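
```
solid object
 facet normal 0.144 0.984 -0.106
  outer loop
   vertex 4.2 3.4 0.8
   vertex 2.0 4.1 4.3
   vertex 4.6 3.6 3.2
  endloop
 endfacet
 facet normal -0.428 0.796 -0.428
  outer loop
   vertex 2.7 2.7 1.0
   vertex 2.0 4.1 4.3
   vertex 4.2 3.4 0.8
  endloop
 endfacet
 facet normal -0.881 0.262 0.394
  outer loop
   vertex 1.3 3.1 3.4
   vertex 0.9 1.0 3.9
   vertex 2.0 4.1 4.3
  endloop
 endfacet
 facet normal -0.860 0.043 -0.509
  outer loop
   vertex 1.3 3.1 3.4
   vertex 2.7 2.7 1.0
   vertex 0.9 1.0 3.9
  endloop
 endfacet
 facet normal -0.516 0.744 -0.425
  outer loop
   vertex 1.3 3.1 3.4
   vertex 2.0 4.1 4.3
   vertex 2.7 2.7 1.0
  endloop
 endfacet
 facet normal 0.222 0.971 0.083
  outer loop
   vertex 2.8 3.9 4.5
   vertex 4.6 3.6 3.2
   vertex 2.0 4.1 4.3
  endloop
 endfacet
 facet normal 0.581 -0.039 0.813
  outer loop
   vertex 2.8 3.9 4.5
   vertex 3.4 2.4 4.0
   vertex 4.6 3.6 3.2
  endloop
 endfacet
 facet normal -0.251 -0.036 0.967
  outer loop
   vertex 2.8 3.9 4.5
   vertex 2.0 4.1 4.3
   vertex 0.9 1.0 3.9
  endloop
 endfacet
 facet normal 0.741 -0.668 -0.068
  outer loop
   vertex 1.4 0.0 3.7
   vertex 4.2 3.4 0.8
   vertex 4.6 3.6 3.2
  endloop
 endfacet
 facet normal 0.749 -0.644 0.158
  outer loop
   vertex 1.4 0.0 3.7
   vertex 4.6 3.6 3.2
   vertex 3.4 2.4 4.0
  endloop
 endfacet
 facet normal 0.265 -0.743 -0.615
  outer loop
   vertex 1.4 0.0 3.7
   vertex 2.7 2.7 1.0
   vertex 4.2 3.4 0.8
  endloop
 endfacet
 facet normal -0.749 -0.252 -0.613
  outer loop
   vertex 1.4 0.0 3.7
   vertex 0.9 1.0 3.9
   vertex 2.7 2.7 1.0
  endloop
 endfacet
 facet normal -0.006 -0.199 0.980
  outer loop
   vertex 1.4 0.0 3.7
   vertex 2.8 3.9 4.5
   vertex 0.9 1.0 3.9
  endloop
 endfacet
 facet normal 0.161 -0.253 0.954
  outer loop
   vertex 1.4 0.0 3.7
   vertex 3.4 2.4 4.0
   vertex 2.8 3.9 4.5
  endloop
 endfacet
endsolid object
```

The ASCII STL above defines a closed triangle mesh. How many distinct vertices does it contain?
9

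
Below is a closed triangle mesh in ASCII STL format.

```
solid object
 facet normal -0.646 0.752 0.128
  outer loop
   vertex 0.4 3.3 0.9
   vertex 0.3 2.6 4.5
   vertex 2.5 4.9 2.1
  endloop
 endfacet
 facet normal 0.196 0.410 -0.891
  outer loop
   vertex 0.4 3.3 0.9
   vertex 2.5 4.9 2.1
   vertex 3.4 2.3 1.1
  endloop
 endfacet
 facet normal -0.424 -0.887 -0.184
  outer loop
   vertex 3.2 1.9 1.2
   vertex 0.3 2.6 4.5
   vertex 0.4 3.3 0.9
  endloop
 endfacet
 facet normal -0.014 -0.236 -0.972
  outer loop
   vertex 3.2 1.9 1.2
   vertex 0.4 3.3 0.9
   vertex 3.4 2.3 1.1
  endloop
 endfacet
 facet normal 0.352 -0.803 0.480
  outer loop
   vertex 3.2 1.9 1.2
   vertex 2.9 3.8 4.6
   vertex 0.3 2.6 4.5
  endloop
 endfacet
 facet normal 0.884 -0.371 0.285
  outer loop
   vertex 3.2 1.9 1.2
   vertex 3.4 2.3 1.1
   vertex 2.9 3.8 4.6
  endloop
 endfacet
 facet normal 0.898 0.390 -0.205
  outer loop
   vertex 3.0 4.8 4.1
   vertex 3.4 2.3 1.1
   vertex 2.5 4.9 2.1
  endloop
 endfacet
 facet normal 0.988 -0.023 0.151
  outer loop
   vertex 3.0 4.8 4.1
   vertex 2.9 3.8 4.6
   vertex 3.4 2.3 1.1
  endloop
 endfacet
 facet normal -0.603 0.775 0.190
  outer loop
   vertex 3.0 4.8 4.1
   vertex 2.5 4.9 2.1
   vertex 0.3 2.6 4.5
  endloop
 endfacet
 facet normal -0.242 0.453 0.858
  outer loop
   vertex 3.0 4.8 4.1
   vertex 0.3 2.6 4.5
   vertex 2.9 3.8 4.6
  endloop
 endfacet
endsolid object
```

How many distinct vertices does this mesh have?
7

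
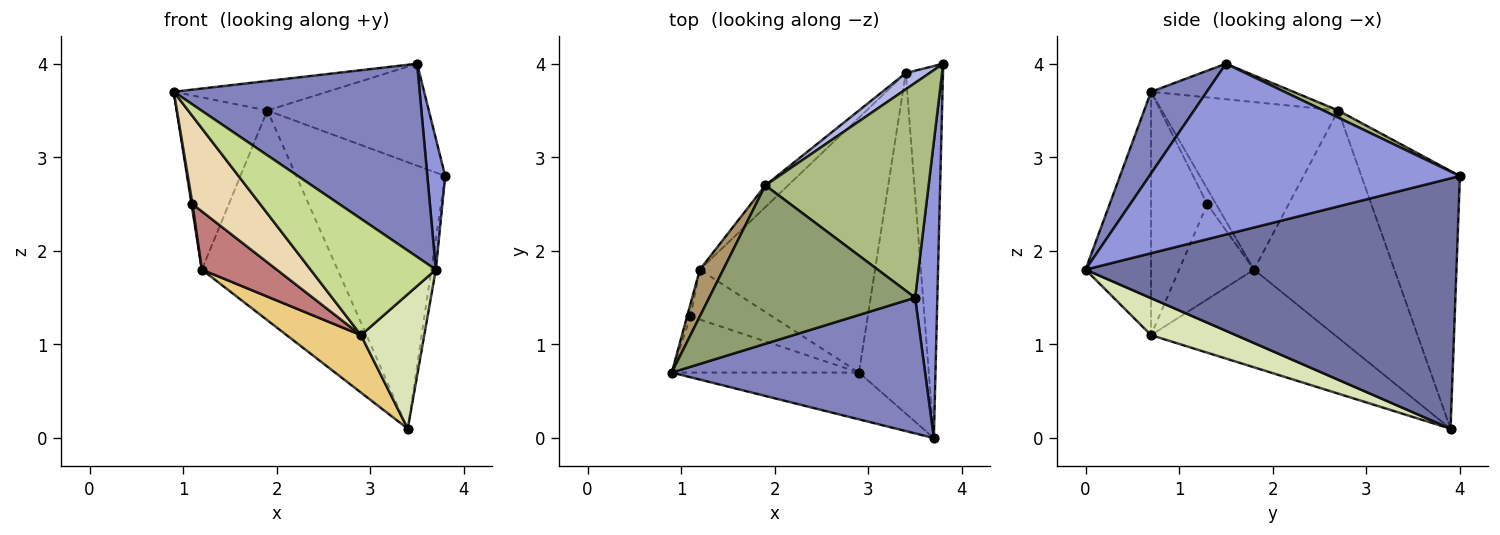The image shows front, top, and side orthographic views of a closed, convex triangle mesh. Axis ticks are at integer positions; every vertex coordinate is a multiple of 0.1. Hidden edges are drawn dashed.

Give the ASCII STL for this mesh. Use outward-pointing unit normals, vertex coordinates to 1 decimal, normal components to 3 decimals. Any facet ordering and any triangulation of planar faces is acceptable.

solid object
 facet normal 0.989 0.012 -0.147
  outer loop
   vertex 3.4 3.9 0.1
   vertex 3.8 4.0 2.8
   vertex 3.7 0.0 1.8
  endloop
 endfacet
 facet normal 0.182 -0.805 0.565
  outer loop
   vertex 3.5 1.5 4.0
   vertex 0.9 0.7 3.7
   vertex 3.7 0.0 1.8
  endloop
 endfacet
 facet normal 0.990 -0.057 0.129
  outer loop
   vertex 3.5 1.5 4.0
   vertex 3.7 0.0 1.8
   vertex 3.8 4.0 2.8
  endloop
 endfacet
 facet normal -0.551 0.833 0.051
  outer loop
   vertex 1.9 2.7 3.5
   vertex 3.8 4.0 2.8
   vertex 3.4 3.9 0.1
  endloop
 endfacet
 facet normal -0.167 0.181 0.969
  outer loop
   vertex 1.9 2.7 3.5
   vertex 0.9 0.7 3.7
   vertex 3.5 1.5 4.0
  endloop
 endfacet
 facet normal 0.039 0.429 0.903
  outer loop
   vertex 1.9 2.7 3.5
   vertex 3.5 1.5 4.0
   vertex 3.8 4.0 2.8
  endloop
 endfacet
 facet normal -0.437 -0.835 -0.336
  outer loop
   vertex 2.9 0.7 1.1
   vertex 3.7 0.0 1.8
   vertex 0.9 0.7 3.7
  endloop
 endfacet
 facet normal 0.442 -0.330 -0.834
  outer loop
   vertex 2.9 0.7 1.1
   vertex 3.4 3.9 0.1
   vertex 3.7 0.0 1.8
  endloop
 endfacet
 facet normal -0.883 0.454 0.123
  outer loop
   vertex 1.2 1.8 1.8
   vertex 0.9 0.7 3.7
   vertex 1.9 2.7 3.5
  endloop
 endfacet
 facet normal -0.717 0.693 -0.072
  outer loop
   vertex 1.2 1.8 1.8
   vertex 1.9 2.7 3.5
   vertex 3.4 3.9 0.1
  endloop
 endfacet
 facet normal -0.478 -0.193 -0.857
  outer loop
   vertex 1.2 1.8 1.8
   vertex 3.4 3.9 0.1
   vertex 2.9 0.7 1.1
  endloop
 endfacet
 facet normal -0.573 -0.691 -0.441
  outer loop
   vertex 1.1 1.3 2.5
   vertex 2.9 0.7 1.1
   vertex 0.9 0.7 3.7
  endloop
 endfacet
 facet normal -0.970 -0.108 -0.216
  outer loop
   vertex 1.1 1.3 2.5
   vertex 0.9 0.7 3.7
   vertex 1.2 1.8 1.8
  endloop
 endfacet
 facet normal -0.605 -0.605 -0.518
  outer loop
   vertex 1.1 1.3 2.5
   vertex 1.2 1.8 1.8
   vertex 2.9 0.7 1.1
  endloop
 endfacet
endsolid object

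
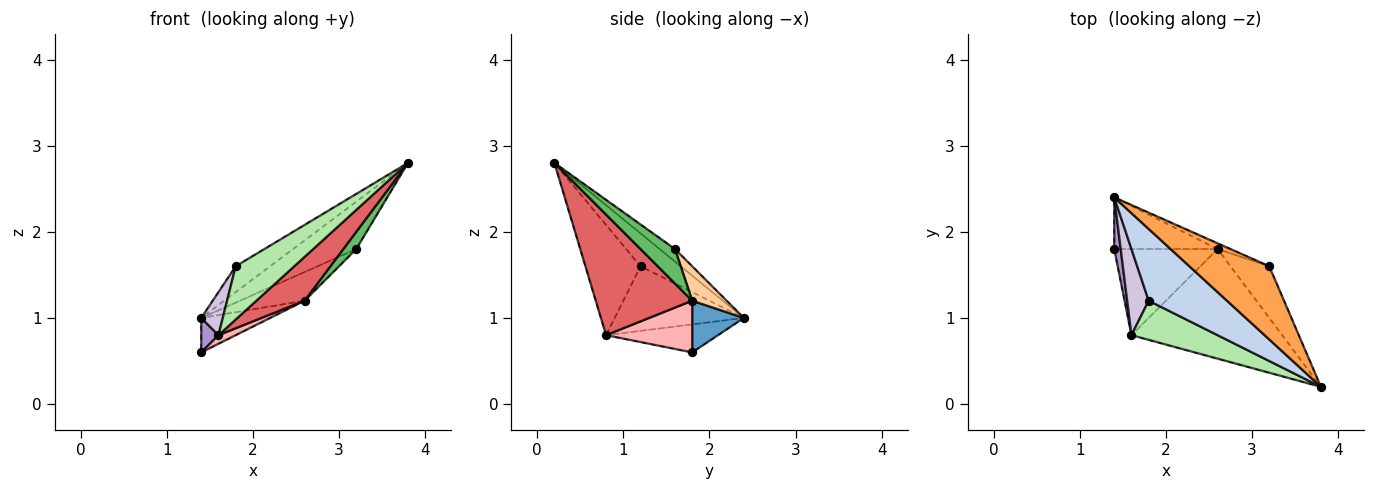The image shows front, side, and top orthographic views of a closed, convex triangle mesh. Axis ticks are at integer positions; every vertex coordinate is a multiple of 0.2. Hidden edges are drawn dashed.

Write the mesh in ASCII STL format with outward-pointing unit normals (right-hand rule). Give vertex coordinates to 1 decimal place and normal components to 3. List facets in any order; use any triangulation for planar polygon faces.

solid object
 facet normal 0.384 0.512 -0.768
  outer loop
   vertex 2.6 1.8 1.2
   vertex 1.4 1.8 0.6
   vertex 1.4 2.4 1.0
  endloop
 endfacet
 facet normal -0.368 0.315 0.875
  outer loop
   vertex 1.8 1.2 1.6
   vertex 3.8 0.2 2.8
   vertex 1.4 2.4 1.0
  endloop
 endfacet
 facet normal -0.131 0.539 0.832
  outer loop
   vertex 3.2 1.6 1.8
   vertex 1.4 2.4 1.0
   vertex 3.8 0.2 2.8
  endloop
 endfacet
 facet normal 0.463 0.869 -0.174
  outer loop
   vertex 3.2 1.6 1.8
   vertex 2.6 1.8 1.2
   vertex 1.4 2.4 1.0
  endloop
 endfacet
 facet normal 0.645 -0.242 -0.725
  outer loop
   vertex 3.2 1.6 1.8
   vertex 3.8 0.2 2.8
   vertex 2.6 1.8 1.2
  endloop
 endfacet
 facet normal -0.604 -0.642 0.472
  outer loop
   vertex 1.6 0.8 0.8
   vertex 3.8 0.2 2.8
   vertex 1.8 1.2 1.6
  endloop
 endfacet
 facet normal 0.596 -0.298 -0.745
  outer loop
   vertex 1.6 0.8 0.8
   vertex 2.6 1.8 1.2
   vertex 3.8 0.2 2.8
  endloop
 endfacet
 facet normal 0.445 -0.089 -0.891
  outer loop
   vertex 1.6 0.8 0.8
   vertex 1.4 1.8 0.6
   vertex 2.6 1.8 1.2
  endloop
 endfacet
 facet normal -0.964 -0.148 0.222
  outer loop
   vertex 1.6 0.8 0.8
   vertex 1.4 2.4 1.0
   vertex 1.4 1.8 0.6
  endloop
 endfacet
 facet normal -0.937 -0.156 0.312
  outer loop
   vertex 1.6 0.8 0.8
   vertex 1.8 1.2 1.6
   vertex 1.4 2.4 1.0
  endloop
 endfacet
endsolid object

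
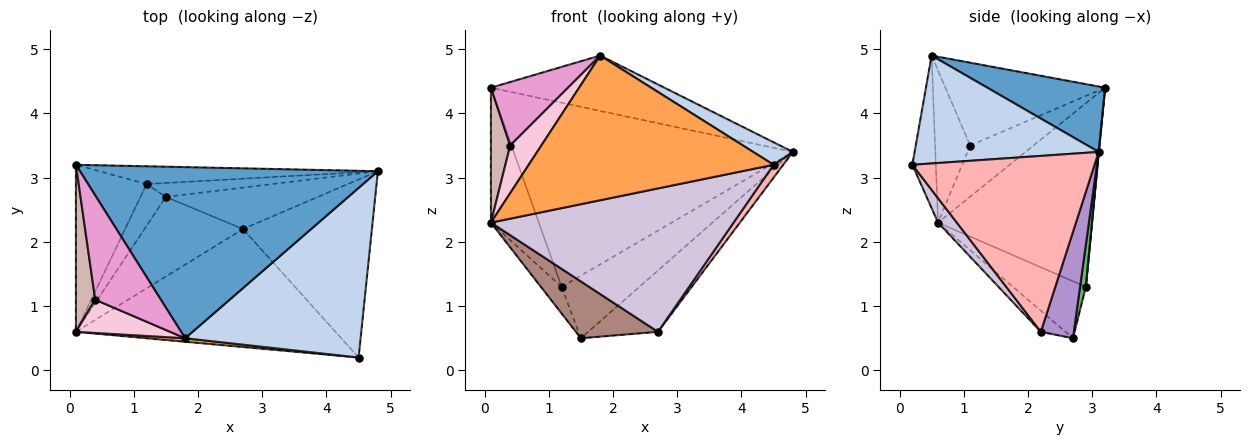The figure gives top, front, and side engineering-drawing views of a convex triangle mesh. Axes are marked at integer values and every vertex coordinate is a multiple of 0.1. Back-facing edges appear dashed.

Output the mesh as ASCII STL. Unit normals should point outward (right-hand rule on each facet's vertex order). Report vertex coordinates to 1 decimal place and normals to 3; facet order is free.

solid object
 facet normal 0.205 0.301 0.931
  outer loop
   vertex 1.8 0.5 4.9
   vertex 4.8 3.1 3.4
   vertex 0.1 3.2 4.4
  endloop
 endfacet
 facet normal 0.520 -0.112 0.846
  outer loop
   vertex 1.8 0.5 4.9
   vertex 4.5 0.2 3.2
   vertex 4.8 3.1 3.4
  endloop
 endfacet
 facet normal -0.095 -0.995 0.024
  outer loop
   vertex 1.8 0.5 4.9
   vertex 0.1 0.6 2.3
   vertex 4.5 0.2 3.2
  endloop
 endfacet
 facet normal 0.001 0.995 -0.096
  outer loop
   vertex 1.2 2.9 1.3
   vertex 0.1 3.2 4.4
   vertex 4.8 3.1 3.4
  endloop
 endfacet
 facet normal 0.072 0.974 -0.216
  outer loop
   vertex 1.2 2.9 1.3
   vertex 4.8 3.1 3.4
   vertex 1.5 2.7 0.5
  endloop
 endfacet
 facet normal -0.896 0.279 -0.345
  outer loop
   vertex 1.2 2.9 1.3
   vertex 0.1 0.6 2.3
   vertex 0.1 3.2 4.4
  endloop
 endfacet
 facet normal -0.884 0.251 -0.394
  outer loop
   vertex 1.2 2.9 1.3
   vertex 1.5 2.7 0.5
   vertex 0.1 0.6 2.3
  endloop
 endfacet
 facet normal 0.806 -0.043 -0.591
  outer loop
   vertex 2.7 2.2 0.6
   vertex 4.8 3.1 3.4
   vertex 4.5 0.2 3.2
  endloop
 endfacet
 facet normal 0.365 0.771 -0.522
  outer loop
   vertex 2.7 2.2 0.6
   vertex 1.5 2.7 0.5
   vertex 4.8 3.1 3.4
  endloop
 endfacet
 facet normal 0.060 -0.771 -0.634
  outer loop
   vertex 2.7 2.2 0.6
   vertex 4.5 0.2 3.2
   vertex 0.1 0.6 2.3
  endloop
 endfacet
 facet normal -0.172 -0.573 -0.802
  outer loop
   vertex 2.7 2.2 0.6
   vertex 0.1 0.6 2.3
   vertex 1.5 2.7 0.5
  endloop
 endfacet
 facet normal -0.900 -0.274 0.339
  outer loop
   vertex 0.4 1.1 3.5
   vertex 0.1 3.2 4.4
   vertex 0.1 0.6 2.3
  endloop
 endfacet
 facet normal -0.733 -0.354 0.581
  outer loop
   vertex 0.4 1.1 3.5
   vertex 1.8 0.5 4.9
   vertex 0.1 3.2 4.4
  endloop
 endfacet
 facet normal -0.679 -0.602 0.421
  outer loop
   vertex 0.4 1.1 3.5
   vertex 0.1 0.6 2.3
   vertex 1.8 0.5 4.9
  endloop
 endfacet
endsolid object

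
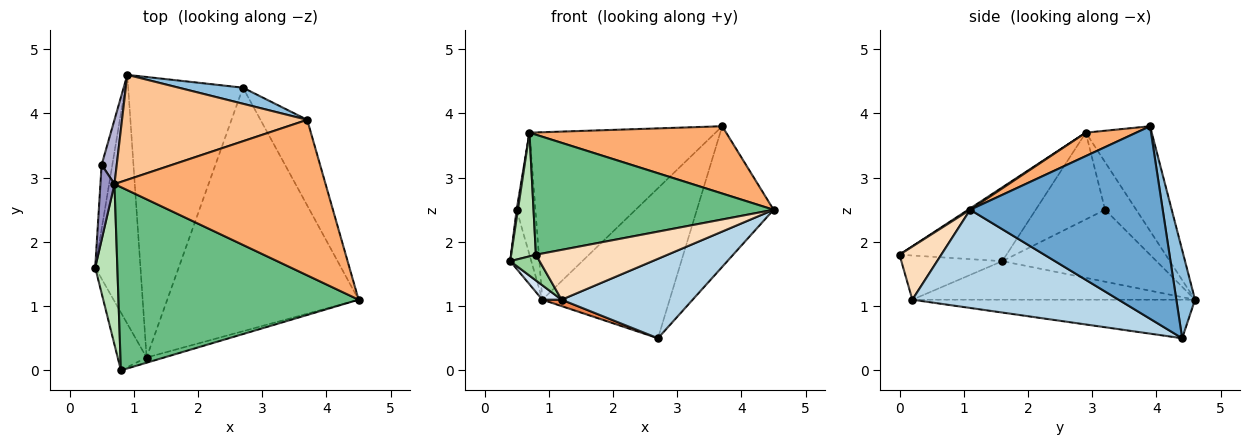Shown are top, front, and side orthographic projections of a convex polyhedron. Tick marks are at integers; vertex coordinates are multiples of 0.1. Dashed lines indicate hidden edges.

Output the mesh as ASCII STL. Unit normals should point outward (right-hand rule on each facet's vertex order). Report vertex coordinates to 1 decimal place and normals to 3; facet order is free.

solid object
 facet normal 0.906 0.361 -0.220
  outer loop
   vertex 3.7 3.9 3.8
   vertex 4.5 1.1 2.5
   vertex 2.7 4.4 0.5
  endloop
 endfacet
 facet normal 0.144 0.984 0.105
  outer loop
   vertex 0.9 4.6 1.1
   vertex 3.7 3.9 3.8
   vertex 2.7 4.4 0.5
  endloop
 endfacet
 facet normal 0.438 -0.279 -0.854
  outer loop
   vertex 1.2 0.2 1.1
   vertex 2.7 4.4 0.5
   vertex 4.5 1.1 2.5
  endloop
 endfacet
 facet normal -0.648 -0.044 -0.761
  outer loop
   vertex 1.2 0.2 1.1
   vertex 0.4 1.6 1.7
   vertex 0.9 4.6 1.1
  endloop
 endfacet
 facet normal -0.318 -0.022 -0.948
  outer loop
   vertex 1.2 0.2 1.1
   vertex 0.9 4.6 1.1
   vertex 2.7 4.4 0.5
  endloop
 endfacet
 facet normal 0.101 -0.395 0.913
  outer loop
   vertex 0.7 2.9 3.7
   vertex 4.5 1.1 2.5
   vertex 3.7 3.9 3.8
  endloop
 endfacet
 facet normal -0.287 0.812 0.509
  outer loop
   vertex 0.7 2.9 3.7
   vertex 3.7 3.9 3.8
   vertex 0.9 4.6 1.1
  endloop
 endfacet
 facet normal 0.301 -0.949 -0.099
  outer loop
   vertex 0.8 0.0 1.8
   vertex 1.2 0.2 1.1
   vertex 4.5 1.1 2.5
  endloop
 endfacet
 facet normal 0.005 -0.548 0.837
  outer loop
   vertex 0.8 0.0 1.8
   vertex 4.5 1.1 2.5
   vertex 0.7 2.9 3.7
  endloop
 endfacet
 facet normal -0.813 -0.236 -0.532
  outer loop
   vertex 0.8 0.0 1.8
   vertex 0.4 1.6 1.7
   vertex 1.2 0.2 1.1
  endloop
 endfacet
 facet normal -0.935 -0.216 0.281
  outer loop
   vertex 0.8 0.0 1.8
   vertex 0.7 2.9 3.7
   vertex 0.4 1.6 1.7
  endloop
 endfacet
 facet normal -0.980 0.134 -0.146
  outer loop
   vertex 0.5 3.2 2.5
   vertex 0.9 4.6 1.1
   vertex 0.4 1.6 1.7
  endloop
 endfacet
 facet normal -0.987 -0.018 0.160
  outer loop
   vertex 0.5 3.2 2.5
   vertex 0.4 1.6 1.7
   vertex 0.7 2.9 3.7
  endloop
 endfacet
 facet normal -0.826 0.498 0.262
  outer loop
   vertex 0.5 3.2 2.5
   vertex 0.7 2.9 3.7
   vertex 0.9 4.6 1.1
  endloop
 endfacet
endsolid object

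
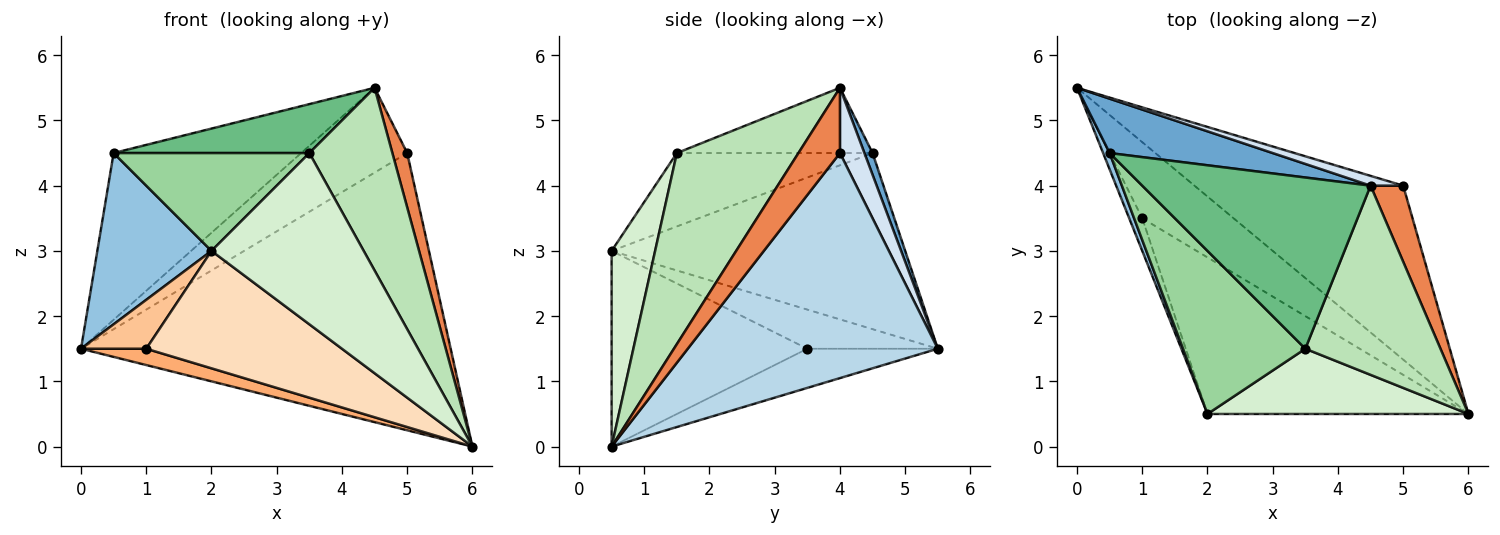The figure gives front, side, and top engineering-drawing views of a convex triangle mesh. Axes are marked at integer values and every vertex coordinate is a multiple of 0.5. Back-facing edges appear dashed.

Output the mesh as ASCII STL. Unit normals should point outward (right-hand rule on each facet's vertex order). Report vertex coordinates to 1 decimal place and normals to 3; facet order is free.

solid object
 facet normal 0.041 0.950 0.310
  outer loop
   vertex 0.5 4.5 4.5
   vertex 4.5 4.0 5.5
   vertex 0.0 5.5 1.5
  endloop
 endfacet
 facet normal -0.931 -0.362 0.034
  outer loop
   vertex 2.0 0.5 3.0
   vertex 0.5 4.5 4.5
   vertex 0.0 5.5 1.5
  endloop
 endfacet
 facet normal 0.497 0.735 -0.461
  outer loop
   vertex 5.0 4.0 4.5
   vertex 6.0 0.5 0.0
   vertex 0.0 5.5 1.5
  endloop
 endfacet
 facet normal 0.223 0.968 0.112
  outer loop
   vertex 5.0 4.0 4.5
   vertex 0.0 5.5 1.5
   vertex 4.5 4.0 5.5
  endloop
 endfacet
 facet normal 0.852 -0.304 0.426
  outer loop
   vertex 5.0 4.0 4.5
   vertex 4.5 4.0 5.5
   vertex 6.0 0.5 0.0
  endloop
 endfacet
 facet normal -0.386 -0.193 -0.902
  outer loop
   vertex 1.0 3.5 1.5
   vertex 0.0 5.5 1.5
   vertex 6.0 0.5 0.0
  endloop
 endfacet
 facet normal -0.857 -0.429 -0.286
  outer loop
   vertex 1.0 3.5 1.5
   vertex 2.0 0.5 3.0
   vertex 0.0 5.5 1.5
  endloop
 endfacet
 facet normal -0.514 -0.514 -0.686
  outer loop
   vertex 1.0 3.5 1.5
   vertex 6.0 0.5 0.0
   vertex 2.0 0.5 3.0
  endloop
 endfacet
 facet normal -0.265 -0.265 0.927
  outer loop
   vertex 3.5 1.5 4.5
   vertex 4.5 4.0 5.5
   vertex 0.5 4.5 4.5
  endloop
 endfacet
 facet normal -0.457 -0.457 0.762
  outer loop
   vertex 3.5 1.5 4.5
   vertex 0.5 4.5 4.5
   vertex 2.0 0.5 3.0
  endloop
 endfacet
 facet normal 0.713 -0.487 0.504
  outer loop
   vertex 3.5 1.5 4.5
   vertex 6.0 0.5 0.0
   vertex 4.5 4.0 5.5
  endloop
 endfacet
 facet normal 0.258 -0.903 0.344
  outer loop
   vertex 3.5 1.5 4.5
   vertex 2.0 0.5 3.0
   vertex 6.0 0.5 0.0
  endloop
 endfacet
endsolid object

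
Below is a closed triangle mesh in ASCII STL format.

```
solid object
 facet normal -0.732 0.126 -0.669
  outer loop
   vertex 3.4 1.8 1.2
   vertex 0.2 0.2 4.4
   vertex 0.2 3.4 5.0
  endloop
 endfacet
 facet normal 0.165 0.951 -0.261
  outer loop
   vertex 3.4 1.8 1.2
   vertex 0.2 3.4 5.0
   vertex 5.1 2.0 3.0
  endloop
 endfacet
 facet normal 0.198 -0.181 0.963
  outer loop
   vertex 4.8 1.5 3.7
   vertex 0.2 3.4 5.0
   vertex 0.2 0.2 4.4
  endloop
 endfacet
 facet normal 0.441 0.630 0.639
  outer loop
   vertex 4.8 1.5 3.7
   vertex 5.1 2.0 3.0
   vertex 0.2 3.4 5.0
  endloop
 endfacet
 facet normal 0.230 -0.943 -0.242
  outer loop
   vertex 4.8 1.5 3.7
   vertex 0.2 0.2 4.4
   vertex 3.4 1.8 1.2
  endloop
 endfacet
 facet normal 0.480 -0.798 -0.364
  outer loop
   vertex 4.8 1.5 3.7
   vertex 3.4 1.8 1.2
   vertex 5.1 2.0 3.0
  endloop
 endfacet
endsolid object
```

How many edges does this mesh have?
9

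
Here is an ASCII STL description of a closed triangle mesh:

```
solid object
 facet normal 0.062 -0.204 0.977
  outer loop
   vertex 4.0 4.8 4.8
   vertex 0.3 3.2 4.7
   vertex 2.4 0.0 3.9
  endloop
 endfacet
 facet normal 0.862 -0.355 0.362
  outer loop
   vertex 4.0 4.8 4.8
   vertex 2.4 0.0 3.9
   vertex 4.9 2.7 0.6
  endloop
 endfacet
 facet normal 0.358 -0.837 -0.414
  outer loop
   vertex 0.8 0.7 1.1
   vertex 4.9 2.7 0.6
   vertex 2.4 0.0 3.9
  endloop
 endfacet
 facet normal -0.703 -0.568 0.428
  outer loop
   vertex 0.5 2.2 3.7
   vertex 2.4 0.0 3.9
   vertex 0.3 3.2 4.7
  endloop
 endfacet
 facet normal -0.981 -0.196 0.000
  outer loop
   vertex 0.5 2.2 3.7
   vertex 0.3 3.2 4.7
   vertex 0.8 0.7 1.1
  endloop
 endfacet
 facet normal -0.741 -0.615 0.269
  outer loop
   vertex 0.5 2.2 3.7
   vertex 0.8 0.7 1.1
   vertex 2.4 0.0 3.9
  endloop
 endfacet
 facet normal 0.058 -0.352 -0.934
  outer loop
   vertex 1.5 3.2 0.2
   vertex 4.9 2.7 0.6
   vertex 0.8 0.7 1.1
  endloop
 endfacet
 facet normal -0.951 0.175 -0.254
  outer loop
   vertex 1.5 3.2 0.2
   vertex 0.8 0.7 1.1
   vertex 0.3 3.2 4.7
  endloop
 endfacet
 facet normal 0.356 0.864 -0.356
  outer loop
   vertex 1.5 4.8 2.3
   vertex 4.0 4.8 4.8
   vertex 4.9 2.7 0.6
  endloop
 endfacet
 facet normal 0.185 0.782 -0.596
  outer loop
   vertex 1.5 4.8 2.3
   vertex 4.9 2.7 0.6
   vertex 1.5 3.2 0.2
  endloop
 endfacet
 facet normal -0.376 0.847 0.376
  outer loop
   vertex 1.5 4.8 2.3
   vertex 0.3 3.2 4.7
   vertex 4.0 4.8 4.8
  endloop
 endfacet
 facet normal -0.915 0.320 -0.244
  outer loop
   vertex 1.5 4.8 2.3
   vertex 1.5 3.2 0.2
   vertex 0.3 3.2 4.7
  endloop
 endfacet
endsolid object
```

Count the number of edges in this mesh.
18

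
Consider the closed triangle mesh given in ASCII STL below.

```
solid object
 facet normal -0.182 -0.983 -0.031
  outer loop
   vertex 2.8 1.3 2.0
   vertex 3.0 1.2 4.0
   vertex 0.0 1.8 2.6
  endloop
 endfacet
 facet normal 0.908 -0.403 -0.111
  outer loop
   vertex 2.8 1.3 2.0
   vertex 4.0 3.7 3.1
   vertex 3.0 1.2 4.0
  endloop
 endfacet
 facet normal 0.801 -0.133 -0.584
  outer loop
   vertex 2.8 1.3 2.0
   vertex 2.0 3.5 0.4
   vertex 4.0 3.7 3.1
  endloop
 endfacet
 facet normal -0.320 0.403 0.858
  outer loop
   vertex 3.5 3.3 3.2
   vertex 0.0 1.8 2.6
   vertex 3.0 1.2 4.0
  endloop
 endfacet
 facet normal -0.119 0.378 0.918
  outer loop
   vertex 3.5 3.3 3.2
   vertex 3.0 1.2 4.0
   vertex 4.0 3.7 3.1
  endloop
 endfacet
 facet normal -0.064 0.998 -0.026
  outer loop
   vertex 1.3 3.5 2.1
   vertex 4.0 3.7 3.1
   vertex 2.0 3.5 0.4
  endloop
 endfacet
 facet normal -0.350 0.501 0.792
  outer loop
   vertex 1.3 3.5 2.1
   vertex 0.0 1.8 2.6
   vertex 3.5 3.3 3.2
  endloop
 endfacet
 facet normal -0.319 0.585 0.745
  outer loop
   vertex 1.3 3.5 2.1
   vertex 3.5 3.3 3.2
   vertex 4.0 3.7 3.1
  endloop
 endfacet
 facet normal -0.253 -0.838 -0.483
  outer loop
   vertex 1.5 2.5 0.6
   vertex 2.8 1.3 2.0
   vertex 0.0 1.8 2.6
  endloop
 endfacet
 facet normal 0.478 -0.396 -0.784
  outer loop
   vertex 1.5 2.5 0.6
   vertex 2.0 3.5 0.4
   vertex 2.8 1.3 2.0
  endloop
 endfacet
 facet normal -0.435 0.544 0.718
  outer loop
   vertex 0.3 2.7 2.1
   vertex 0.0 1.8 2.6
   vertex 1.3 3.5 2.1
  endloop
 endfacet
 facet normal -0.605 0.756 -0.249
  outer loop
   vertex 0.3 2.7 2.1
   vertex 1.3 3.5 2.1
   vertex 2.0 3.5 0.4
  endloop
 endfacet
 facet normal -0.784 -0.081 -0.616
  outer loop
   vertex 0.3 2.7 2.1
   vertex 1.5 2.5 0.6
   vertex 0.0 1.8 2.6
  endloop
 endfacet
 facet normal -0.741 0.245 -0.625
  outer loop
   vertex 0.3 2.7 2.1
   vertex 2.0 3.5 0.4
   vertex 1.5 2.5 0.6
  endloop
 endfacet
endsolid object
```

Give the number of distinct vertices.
9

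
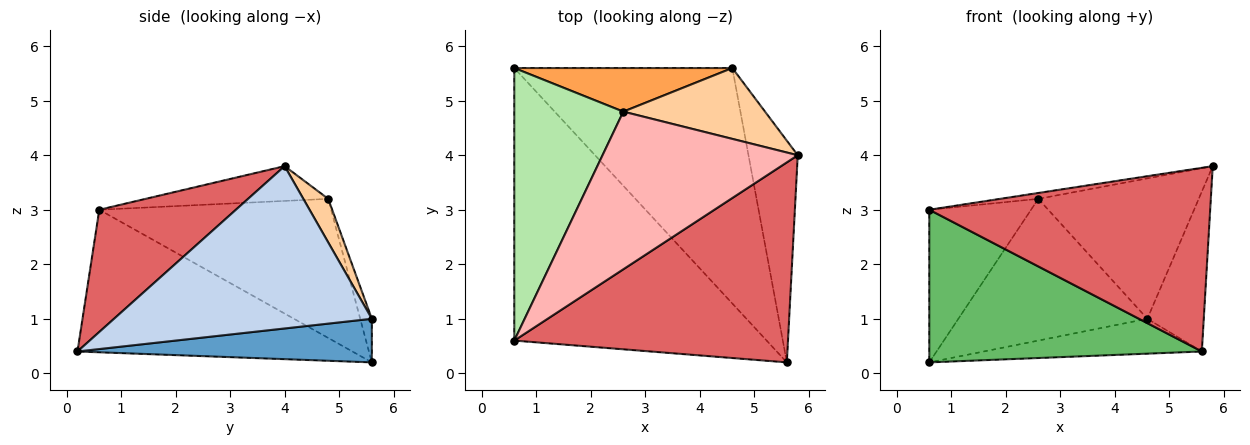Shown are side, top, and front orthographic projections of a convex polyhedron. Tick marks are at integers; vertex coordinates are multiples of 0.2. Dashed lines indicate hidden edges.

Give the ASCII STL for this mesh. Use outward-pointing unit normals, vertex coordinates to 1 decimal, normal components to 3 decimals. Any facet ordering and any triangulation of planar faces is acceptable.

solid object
 facet normal 0.194 0.144 -0.970
  outer loop
   vertex 4.6 5.6 1.0
   vertex 5.6 0.2 0.4
   vertex 0.6 5.6 0.2
  endloop
 endfacet
 facet normal 0.937 0.205 -0.284
  outer loop
   vertex 4.6 5.6 1.0
   vertex 5.8 4.0 3.8
   vertex 5.6 0.2 0.4
  endloop
 endfacet
 facet normal -0.059 0.954 0.294
  outer loop
   vertex 2.6 4.8 3.2
   vertex 4.6 5.6 1.0
   vertex 0.6 5.6 0.2
  endloop
 endfacet
 facet normal 0.137 0.884 0.446
  outer loop
   vertex 2.6 4.8 3.2
   vertex 5.8 4.0 3.8
   vertex 4.6 5.6 1.0
  endloop
 endfacet
 facet normal -0.442 -0.438 -0.783
  outer loop
   vertex 0.6 0.6 3.0
   vertex 0.6 5.6 0.2
   vertex 5.6 0.2 0.4
  endloop
 endfacet
 facet normal -0.744 0.327 0.583
  outer loop
   vertex 0.6 0.6 3.0
   vertex 2.6 4.8 3.2
   vertex 0.6 5.6 0.2
  endloop
 endfacet
 facet normal 0.312 -0.642 0.700
  outer loop
   vertex 0.6 0.6 3.0
   vertex 5.6 0.2 0.4
   vertex 5.8 4.0 3.8
  endloop
 endfacet
 facet normal -0.175 0.037 0.984
  outer loop
   vertex 0.6 0.6 3.0
   vertex 5.8 4.0 3.8
   vertex 2.6 4.8 3.2
  endloop
 endfacet
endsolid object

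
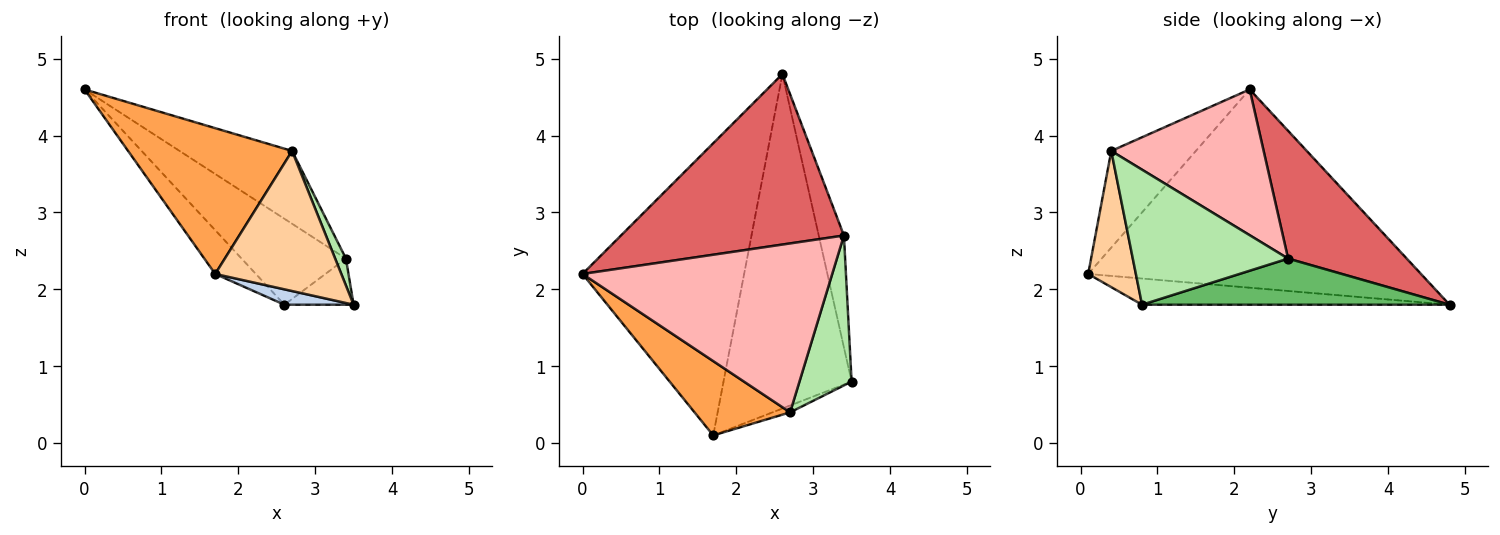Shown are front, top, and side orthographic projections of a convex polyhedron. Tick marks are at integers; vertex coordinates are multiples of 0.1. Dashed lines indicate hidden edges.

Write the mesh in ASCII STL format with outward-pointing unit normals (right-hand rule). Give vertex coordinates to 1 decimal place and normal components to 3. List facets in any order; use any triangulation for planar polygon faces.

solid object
 facet normal -0.772 0.094 -0.629
  outer loop
   vertex 1.7 0.1 2.2
   vertex 0.0 2.2 4.6
   vertex 2.6 4.8 1.8
  endloop
 endfacet
 facet normal -0.200 -0.045 -0.979
  outer loop
   vertex 1.7 0.1 2.2
   vertex 2.6 4.8 1.8
   vertex 3.5 0.8 1.8
  endloop
 endfacet
 facet normal -0.417 -0.810 0.413
  outer loop
   vertex 2.7 0.4 3.8
   vertex 0.0 2.2 4.6
   vertex 1.7 0.1 2.2
  endloop
 endfacet
 facet normal 0.353 -0.934 -0.046
  outer loop
   vertex 2.7 0.4 3.8
   vertex 1.7 0.1 2.2
   vertex 3.5 0.8 1.8
  endloop
 endfacet
 facet normal 0.861 0.194 -0.470
  outer loop
   vertex 3.4 2.7 2.4
   vertex 3.5 0.8 1.8
   vertex 2.6 4.8 1.8
  endloop
 endfacet
 facet normal 0.931 -0.065 0.359
  outer loop
   vertex 3.4 2.7 2.4
   vertex 2.7 0.4 3.8
   vertex 3.5 0.8 1.8
  endloop
 endfacet
 facet normal 0.455 0.401 0.795
  outer loop
   vertex 3.4 2.7 2.4
   vertex 2.6 4.8 1.8
   vertex 0.0 2.2 4.6
  endloop
 endfacet
 facet normal 0.472 0.349 0.809
  outer loop
   vertex 3.4 2.7 2.4
   vertex 0.0 2.2 4.6
   vertex 2.7 0.4 3.8
  endloop
 endfacet
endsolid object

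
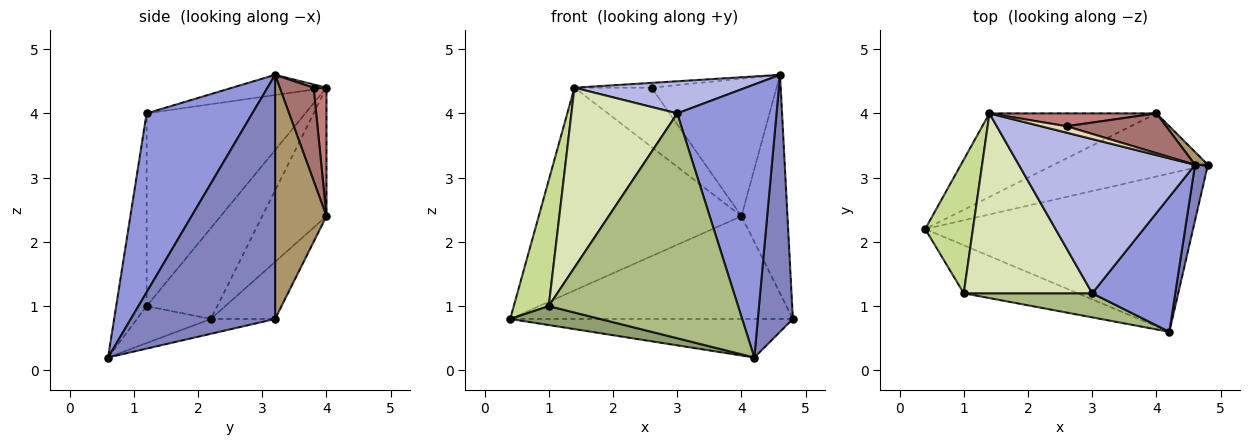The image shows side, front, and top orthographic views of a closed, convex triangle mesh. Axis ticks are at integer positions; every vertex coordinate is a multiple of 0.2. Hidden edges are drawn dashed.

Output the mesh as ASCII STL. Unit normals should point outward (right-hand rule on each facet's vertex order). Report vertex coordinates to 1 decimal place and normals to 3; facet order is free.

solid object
 facet normal -0.054 0.236 -0.970
  outer loop
   vertex 4.2 0.6 0.2
   vertex 0.4 2.2 0.8
   vertex 4.8 3.2 0.8
  endloop
 endfacet
 facet normal 0.970 -0.236 0.051
  outer loop
   vertex 4.6 3.2 4.6
   vertex 4.2 0.6 0.2
   vertex 4.8 3.2 0.8
  endloop
 endfacet
 facet normal 0.690 -0.649 0.320
  outer loop
   vertex 3.0 1.2 4.0
   vertex 4.2 0.6 0.2
   vertex 4.6 3.2 4.6
  endloop
 endfacet
 facet normal -0.111 -0.203 0.973
  outer loop
   vertex 1.4 4.0 4.4
   vertex 3.0 1.2 4.0
   vertex 4.6 3.2 4.6
  endloop
 endfacet
 facet normal -0.289 -0.351 -0.891
  outer loop
   vertex 1.0 1.2 1.0
   vertex 0.4 2.2 0.8
   vertex 4.2 0.6 0.2
  endloop
 endfacet
 facet normal -0.158 -0.982 0.105
  outer loop
   vertex 1.0 1.2 1.0
   vertex 4.2 0.6 0.2
   vertex 3.0 1.2 4.0
  endloop
 endfacet
 facet normal -0.811 -0.401 0.426
  outer loop
   vertex 1.0 1.2 1.0
   vertex 1.4 4.0 4.4
   vertex 0.4 2.2 0.8
  endloop
 endfacet
 facet normal -0.728 -0.485 0.485
  outer loop
   vertex 1.0 1.2 1.0
   vertex 3.0 1.2 4.0
   vertex 1.4 4.0 4.4
  endloop
 endfacet
 facet normal 0.745 0.666 0.039
  outer loop
   vertex 4.0 4.0 2.4
   vertex 4.6 3.2 4.6
   vertex 4.8 3.2 0.8
  endloop
 endfacet
 facet normal -0.190 0.837 -0.513
  outer loop
   vertex 4.0 4.0 2.4
   vertex 4.8 3.2 0.8
   vertex 0.4 2.2 0.8
  endloop
 endfacet
 facet normal -0.281 0.887 -0.366
  outer loop
   vertex 4.0 4.0 2.4
   vertex 0.4 2.2 0.8
   vertex 1.4 4.0 4.4
  endloop
 endfacet
 facet normal 0.100 0.597 0.796
  outer loop
   vertex 2.6 3.8 4.4
   vertex 1.4 4.0 4.4
   vertex 4.6 3.2 4.6
  endloop
 endfacet
 facet normal 0.252 0.930 0.269
  outer loop
   vertex 2.6 3.8 4.4
   vertex 4.6 3.2 4.6
   vertex 4.0 4.0 2.4
  endloop
 endfacet
 facet normal 0.161 0.965 0.209
  outer loop
   vertex 2.6 3.8 4.4
   vertex 4.0 4.0 2.4
   vertex 1.4 4.0 4.4
  endloop
 endfacet
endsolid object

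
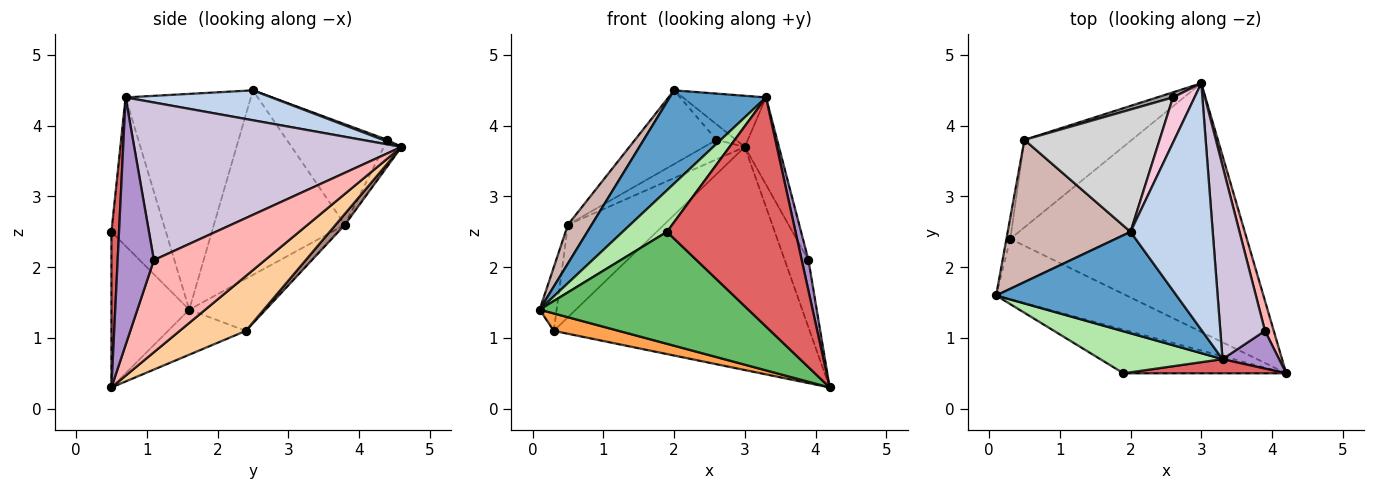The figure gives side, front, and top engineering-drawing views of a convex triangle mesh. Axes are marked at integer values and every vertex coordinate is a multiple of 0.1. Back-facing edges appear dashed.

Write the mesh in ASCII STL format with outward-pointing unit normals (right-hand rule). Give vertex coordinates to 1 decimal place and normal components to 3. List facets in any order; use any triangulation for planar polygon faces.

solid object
 facet normal -0.661 -0.508 0.553
  outer loop
   vertex 3.3 0.7 4.4
   vertex 2.0 2.5 4.5
   vertex 0.1 1.6 1.4
  endloop
 endfacet
 facet normal 0.336 0.191 0.922
  outer loop
   vertex 3.3 0.7 4.4
   vertex 3.0 4.6 3.7
   vertex 2.0 2.5 4.5
  endloop
 endfacet
 facet normal -0.315 -0.263 -0.912
  outer loop
   vertex 0.3 2.4 1.1
   vertex 4.2 0.5 0.3
   vertex 0.1 1.6 1.4
  endloop
 endfacet
 facet normal 0.170 0.658 -0.733
  outer loop
   vertex 0.3 2.4 1.1
   vertex 3.0 4.6 3.7
   vertex 4.2 0.5 0.3
  endloop
 endfacet
 facet normal -0.328 -0.880 -0.343
  outer loop
   vertex 1.9 0.5 2.5
   vertex 0.1 1.6 1.4
   vertex 4.2 0.5 0.3
  endloop
 endfacet
 facet normal -0.654 -0.532 0.538
  outer loop
   vertex 1.9 0.5 2.5
   vertex 3.3 0.7 4.4
   vertex 0.1 1.6 1.4
  endloop
 endfacet
 facet normal 0.059 -0.996 0.062
  outer loop
   vertex 1.9 0.5 2.5
   vertex 4.2 0.5 0.3
   vertex 3.3 0.7 4.4
  endloop
 endfacet
 facet normal 0.974 0.208 0.093
  outer loop
   vertex 3.9 1.1 2.1
   vertex 4.2 0.5 0.3
   vertex 3.0 4.6 3.7
  endloop
 endfacet
 facet normal 0.959 -0.178 0.219
  outer loop
   vertex 3.9 1.1 2.1
   vertex 3.3 0.7 4.4
   vertex 4.2 0.5 0.3
  endloop
 endfacet
 facet normal 0.955 0.122 0.270
  outer loop
   vertex 3.9 1.1 2.1
   vertex 3.0 4.6 3.7
   vertex 3.3 0.7 4.4
  endloop
 endfacet
 facet normal 0.070 0.725 -0.686
  outer loop
   vertex 0.5 3.8 2.6
   vertex 3.0 4.6 3.7
   vertex 0.3 2.4 1.1
  endloop
 endfacet
 facet normal -0.823 -0.149 0.548
  outer loop
   vertex 0.5 3.8 2.6
   vertex 0.1 1.6 1.4
   vertex 2.0 2.5 4.5
  endloop
 endfacet
 facet normal -0.974 0.216 -0.072
  outer loop
   vertex 0.5 3.8 2.6
   vertex 0.3 2.4 1.1
   vertex 0.1 1.6 1.4
  endloop
 endfacet
 facet normal 0.074 0.324 0.943
  outer loop
   vertex 2.6 4.4 3.8
   vertex 2.0 2.5 4.5
   vertex 3.0 4.6 3.7
  endloop
 endfacet
 facet normal -0.388 0.892 0.233
  outer loop
   vertex 2.6 4.4 3.8
   vertex 3.0 4.6 3.7
   vertex 0.5 3.8 2.6
  endloop
 endfacet
 facet normal -0.537 0.436 0.722
  outer loop
   vertex 2.6 4.4 3.8
   vertex 0.5 3.8 2.6
   vertex 2.0 2.5 4.5
  endloop
 endfacet
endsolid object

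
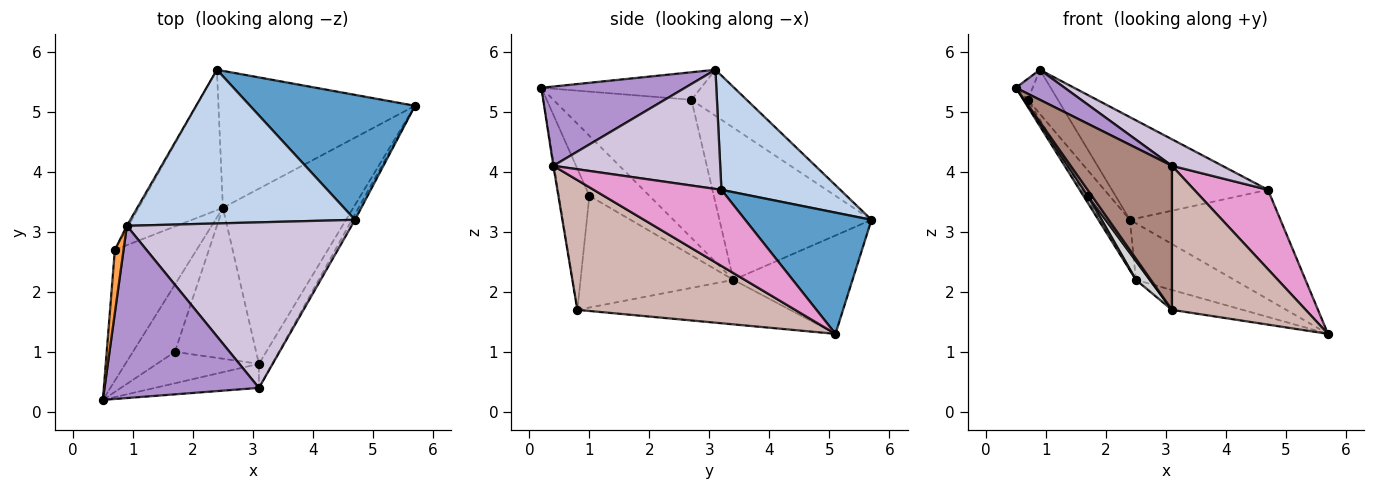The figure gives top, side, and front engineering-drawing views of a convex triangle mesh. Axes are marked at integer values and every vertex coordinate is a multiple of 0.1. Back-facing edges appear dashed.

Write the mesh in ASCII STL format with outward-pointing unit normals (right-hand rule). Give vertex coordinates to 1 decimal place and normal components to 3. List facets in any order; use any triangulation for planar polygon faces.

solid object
 facet normal 0.484 0.577 0.658
  outer loop
   vertex 4.7 3.2 3.7
   vertex 5.7 5.1 1.3
   vertex 2.4 5.7 3.2
  endloop
 endfacet
 facet normal 0.390 0.512 0.766
  outer loop
   vertex 4.7 3.2 3.7
   vertex 2.4 5.7 3.2
   vertex 0.9 3.1 5.7
  endloop
 endfacet
 facet normal -0.949 0.100 0.300
  outer loop
   vertex 0.7 2.7 5.2
   vertex 0.5 0.2 5.4
   vertex 0.9 3.1 5.7
  endloop
 endfacet
 facet normal -0.878 0.477 -0.031
  outer loop
   vertex 0.7 2.7 5.2
   vertex 0.9 3.1 5.7
   vertex 2.4 5.7 3.2
  endloop
 endfacet
 facet normal -0.420 0.346 -0.839
  outer loop
   vertex 2.5 3.4 2.2
   vertex 2.4 5.7 3.2
   vertex 5.7 5.1 1.3
  endloop
 endfacet
 facet normal -0.321 0.107 -0.941
  outer loop
   vertex 2.5 3.4 2.2
   vertex 5.7 5.1 1.3
   vertex 3.1 0.8 1.7
  endloop
 endfacet
 facet normal -0.862 0.170 -0.478
  outer loop
   vertex 2.5 3.4 2.2
   vertex 0.7 2.7 5.2
   vertex 2.4 5.7 3.2
  endloop
 endfacet
 facet normal -0.860 0.028 -0.509
  outer loop
   vertex 2.5 3.4 2.2
   vertex 0.5 0.2 5.4
   vertex 0.7 2.7 5.2
  endloop
 endfacet
 facet normal 0.451 -0.153 0.879
  outer loop
   vertex 3.1 0.4 4.1
   vertex 0.9 3.1 5.7
   vertex 0.5 0.2 5.4
  endloop
 endfacet
 facet normal 0.464 -0.140 0.875
  outer loop
   vertex 3.1 0.4 4.1
   vertex 4.7 3.2 3.7
   vertex 0.9 3.1 5.7
  endloop
 endfacet
 facet normal -0.006 -0.986 -0.164
  outer loop
   vertex 3.1 0.4 4.1
   vertex 0.5 0.2 5.4
   vertex 3.1 0.8 1.7
  endloop
 endfacet
 facet normal 0.849 -0.521 -0.087
  outer loop
   vertex 3.1 0.4 4.1
   vertex 3.1 0.8 1.7
   vertex 5.7 5.1 1.3
  endloop
 endfacet
 facet normal 0.866 -0.500 -0.035
  outer loop
   vertex 3.1 0.4 4.1
   vertex 5.7 5.1 1.3
   vertex 4.7 3.2 3.7
  endloop
 endfacet
 facet normal -0.806 -0.103 -0.583
  outer loop
   vertex 1.7 1.0 3.6
   vertex 3.1 0.8 1.7
   vertex 0.5 0.2 5.4
  endloop
 endfacet
 facet normal -0.818 -0.061 -0.572
  outer loop
   vertex 1.7 1.0 3.6
   vertex 0.5 0.2 5.4
   vertex 2.5 3.4 2.2
  endloop
 endfacet
 facet normal -0.807 -0.073 -0.587
  outer loop
   vertex 1.7 1.0 3.6
   vertex 2.5 3.4 2.2
   vertex 3.1 0.8 1.7
  endloop
 endfacet
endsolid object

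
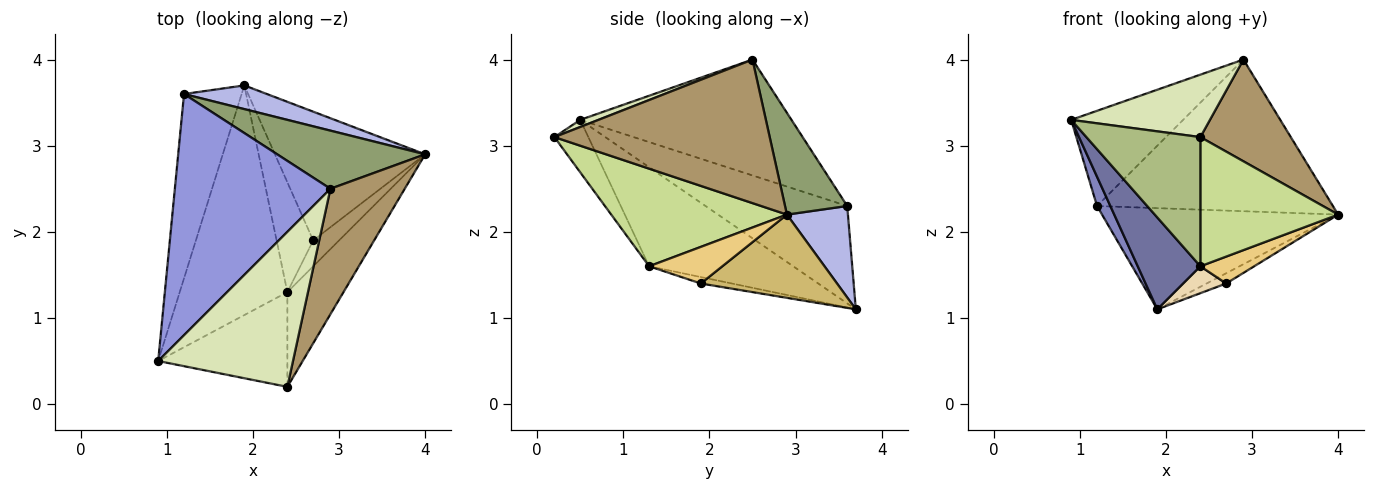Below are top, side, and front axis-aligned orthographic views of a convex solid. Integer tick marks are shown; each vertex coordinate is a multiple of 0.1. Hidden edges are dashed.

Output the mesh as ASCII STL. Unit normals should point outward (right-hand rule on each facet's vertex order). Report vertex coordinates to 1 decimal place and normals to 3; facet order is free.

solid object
 facet normal -0.649 -0.282 -0.706
  outer loop
   vertex 2.4 1.3 1.6
   vertex 0.9 0.5 3.3
   vertex 1.9 3.7 1.1
  endloop
 endfacet
 facet normal -0.858 -0.081 -0.507
  outer loop
   vertex 1.2 3.6 2.3
   vertex 1.9 3.7 1.1
   vertex 0.9 0.5 3.3
  endloop
 endfacet
 facet normal -0.569 0.302 0.765
  outer loop
   vertex 1.2 3.6 2.3
   vertex 0.9 0.5 3.3
   vertex 2.9 2.5 4.0
  endloop
 endfacet
 facet normal 0.244 0.944 0.221
  outer loop
   vertex 1.2 3.6 2.3
   vertex 4.0 2.9 2.2
   vertex 1.9 3.7 1.1
  endloop
 endfacet
 facet normal 0.239 0.907 0.348
  outer loop
   vertex 1.2 3.6 2.3
   vertex 2.9 2.5 4.0
   vertex 4.0 2.9 2.2
  endloop
 endfacet
 facet normal -0.233 -0.784 -0.575
  outer loop
   vertex 2.4 0.2 3.1
   vertex 0.9 0.5 3.3
   vertex 2.4 1.3 1.6
  endloop
 endfacet
 facet normal 0.717 -0.562 -0.412
  outer loop
   vertex 2.4 0.2 3.1
   vertex 2.4 1.3 1.6
   vertex 4.0 2.9 2.2
  endloop
 endfacet
 facet normal 0.049 -0.373 0.926
  outer loop
   vertex 2.4 0.2 3.1
   vertex 2.9 2.5 4.0
   vertex 0.9 0.5 3.3
  endloop
 endfacet
 facet normal 0.832 -0.349 0.431
  outer loop
   vertex 2.4 0.2 3.1
   vertex 4.0 2.9 2.2
   vertex 2.9 2.5 4.0
  endloop
 endfacet
 facet normal 0.484 0.069 -0.873
  outer loop
   vertex 2.7 1.9 1.4
   vertex 1.9 3.7 1.1
   vertex 4.0 2.9 2.2
  endloop
 endfacet
 facet normal 0.700 -0.515 -0.494
  outer loop
   vertex 2.7 1.9 1.4
   vertex 4.0 2.9 2.2
   vertex 2.4 1.3 1.6
  endloop
 endfacet
 facet normal -0.169 -0.235 -0.957
  outer loop
   vertex 2.7 1.9 1.4
   vertex 2.4 1.3 1.6
   vertex 1.9 3.7 1.1
  endloop
 endfacet
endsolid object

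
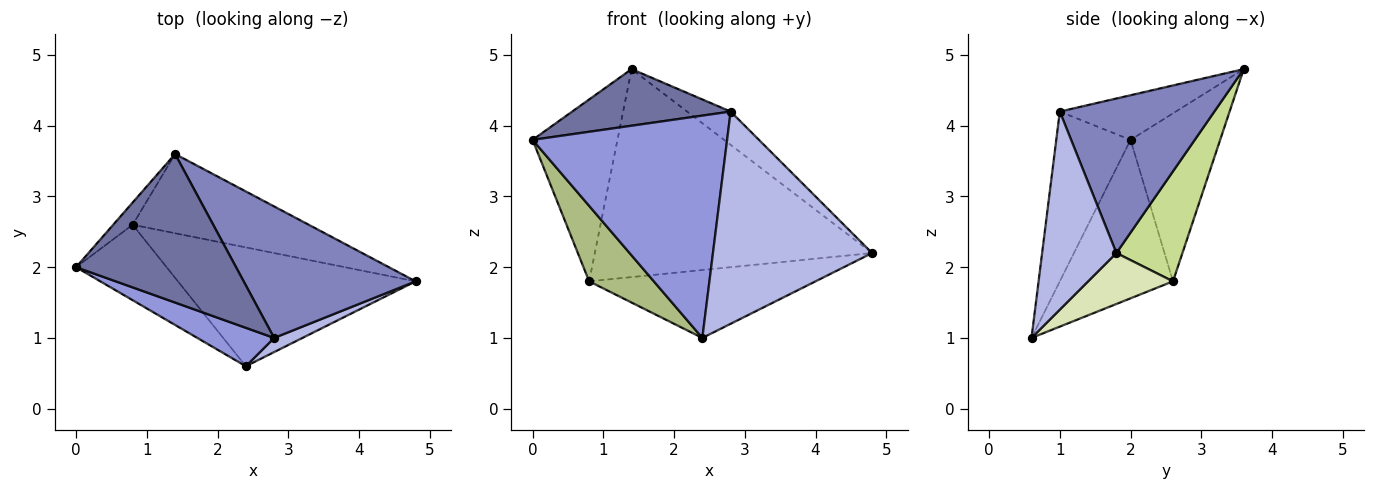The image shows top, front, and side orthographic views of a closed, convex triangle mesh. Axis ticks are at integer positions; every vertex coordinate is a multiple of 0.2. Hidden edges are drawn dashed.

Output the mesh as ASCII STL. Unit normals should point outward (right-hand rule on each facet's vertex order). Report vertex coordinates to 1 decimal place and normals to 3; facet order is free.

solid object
 facet normal -0.252 -0.344 0.904
  outer loop
   vertex 2.8 1.0 4.2
   vertex 1.4 3.6 4.8
   vertex 0.0 2.0 3.8
  endloop
 endfacet
 facet normal 0.657 0.185 0.731
  outer loop
   vertex 2.8 1.0 4.2
   vertex 4.8 1.8 2.2
   vertex 1.4 3.6 4.8
  endloop
 endfacet
 facet normal -0.352 -0.922 0.159
  outer loop
   vertex 2.8 1.0 4.2
   vertex 0.0 2.0 3.8
   vertex 2.4 0.6 1.0
  endloop
 endfacet
 facet normal 0.422 -0.905 0.060
  outer loop
   vertex 2.8 1.0 4.2
   vertex 2.4 0.6 1.0
   vertex 4.8 1.8 2.2
  endloop
 endfacet
 facet normal -0.723 0.685 -0.084
  outer loop
   vertex 0.8 2.6 1.8
   vertex 0.0 2.0 3.8
   vertex 1.4 3.6 4.8
  endloop
 endfacet
 facet normal -0.778 -0.444 -0.444
  outer loop
   vertex 0.8 2.6 1.8
   vertex 2.4 0.6 1.0
   vertex 0.0 2.0 3.8
  endloop
 endfacet
 facet normal 0.217 0.912 -0.347
  outer loop
   vertex 0.8 2.6 1.8
   vertex 1.4 3.6 4.8
   vertex 4.8 1.8 2.2
  endloop
 endfacet
 facet normal 0.183 0.488 -0.854
  outer loop
   vertex 0.8 2.6 1.8
   vertex 4.8 1.8 2.2
   vertex 2.4 0.6 1.0
  endloop
 endfacet
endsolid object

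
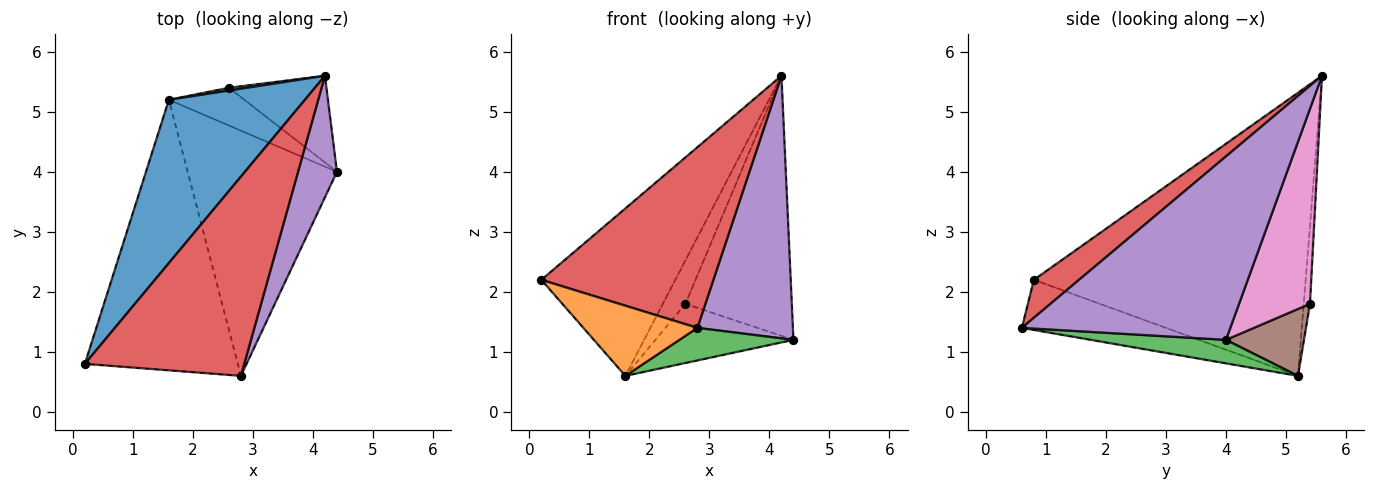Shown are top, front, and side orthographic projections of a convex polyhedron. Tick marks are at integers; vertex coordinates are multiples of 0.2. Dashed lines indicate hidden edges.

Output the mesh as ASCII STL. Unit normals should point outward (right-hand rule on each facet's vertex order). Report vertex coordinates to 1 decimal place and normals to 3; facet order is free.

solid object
 facet normal -0.824 0.406 0.396
  outer loop
   vertex 4.2 5.6 5.6
   vertex 1.6 5.2 0.6
   vertex 0.2 0.8 2.2
  endloop
 endfacet
 facet normal -0.302 -0.239 -0.923
  outer loop
   vertex 2.8 0.6 1.4
   vertex 0.2 0.8 2.2
   vertex 1.6 5.2 0.6
  endloop
 endfacet
 facet normal 0.154 -0.130 -0.979
  outer loop
   vertex 2.8 0.6 1.4
   vertex 1.6 5.2 0.6
   vertex 4.4 4.0 1.2
  endloop
 endfacet
 facet normal 0.174 -0.661 0.730
  outer loop
   vertex 2.8 0.6 1.4
   vertex 4.2 5.6 5.6
   vertex 0.2 0.8 2.2
  endloop
 endfacet
 facet normal 0.893 -0.409 0.189
  outer loop
   vertex 2.8 0.6 1.4
   vertex 4.4 4.0 1.2
   vertex 4.2 5.6 5.6
  endloop
 endfacet
 facet normal 0.430 0.761 -0.485
  outer loop
   vertex 2.6 5.4 1.8
   vertex 4.4 4.0 1.2
   vertex 1.6 5.2 0.6
  endloop
 endfacet
 facet normal 0.535 0.802 -0.267
  outer loop
   vertex 2.6 5.4 1.8
   vertex 4.2 5.6 5.6
   vertex 4.4 4.0 1.2
  endloop
 endfacet
 facet normal -0.266 0.962 0.061
  outer loop
   vertex 2.6 5.4 1.8
   vertex 1.6 5.2 0.6
   vertex 4.2 5.6 5.6
  endloop
 endfacet
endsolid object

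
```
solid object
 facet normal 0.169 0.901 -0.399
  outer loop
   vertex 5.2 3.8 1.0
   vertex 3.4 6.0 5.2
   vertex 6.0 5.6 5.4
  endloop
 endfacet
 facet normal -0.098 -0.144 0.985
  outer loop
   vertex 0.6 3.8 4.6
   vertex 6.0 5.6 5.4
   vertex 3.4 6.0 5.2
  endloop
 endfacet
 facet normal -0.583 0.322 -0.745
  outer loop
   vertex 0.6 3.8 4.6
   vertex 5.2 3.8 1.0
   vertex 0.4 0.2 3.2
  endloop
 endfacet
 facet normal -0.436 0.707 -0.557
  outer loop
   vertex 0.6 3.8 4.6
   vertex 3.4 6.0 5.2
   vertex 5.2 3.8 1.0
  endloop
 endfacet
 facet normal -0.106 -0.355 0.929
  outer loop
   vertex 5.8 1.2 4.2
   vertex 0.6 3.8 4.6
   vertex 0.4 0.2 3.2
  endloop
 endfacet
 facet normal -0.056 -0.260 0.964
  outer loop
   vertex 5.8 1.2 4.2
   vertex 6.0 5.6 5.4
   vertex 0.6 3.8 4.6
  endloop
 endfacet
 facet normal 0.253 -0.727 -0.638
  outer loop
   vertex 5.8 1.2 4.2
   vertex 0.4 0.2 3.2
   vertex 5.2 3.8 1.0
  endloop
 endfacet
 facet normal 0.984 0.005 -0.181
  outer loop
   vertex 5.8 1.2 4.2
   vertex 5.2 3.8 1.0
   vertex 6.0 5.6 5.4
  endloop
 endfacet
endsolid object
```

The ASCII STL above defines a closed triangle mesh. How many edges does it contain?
12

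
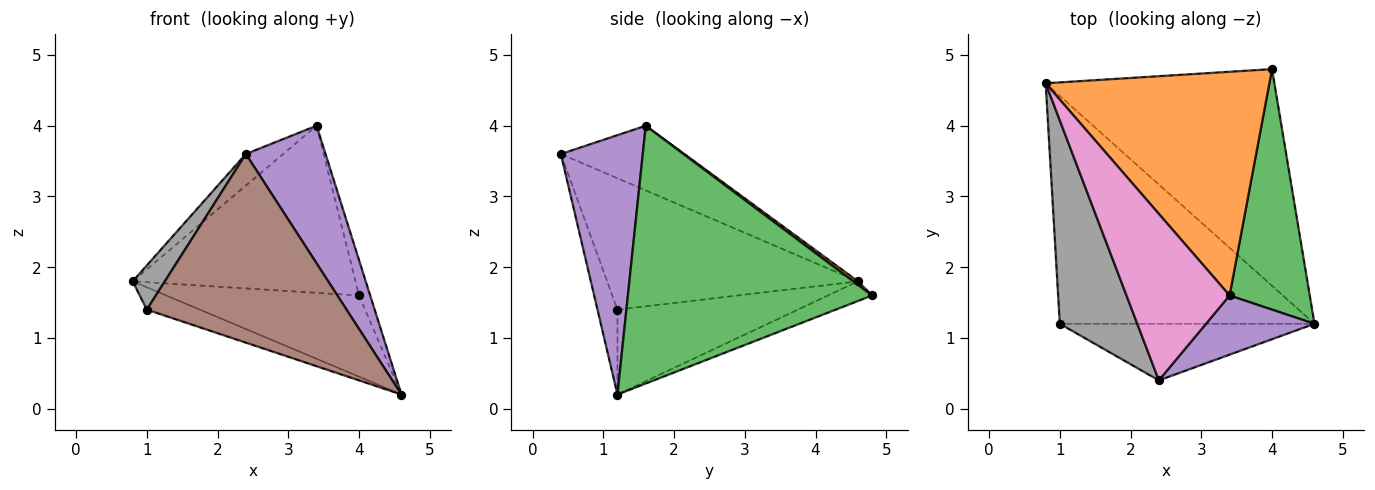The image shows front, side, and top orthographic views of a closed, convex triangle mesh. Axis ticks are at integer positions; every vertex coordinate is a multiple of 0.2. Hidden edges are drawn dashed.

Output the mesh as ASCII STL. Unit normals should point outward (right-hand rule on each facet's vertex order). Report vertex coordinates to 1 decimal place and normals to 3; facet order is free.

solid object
 facet normal -0.080 0.350 -0.933
  outer loop
   vertex 4.0 4.8 1.6
   vertex 4.6 1.2 0.2
   vertex 0.8 4.6 1.8
  endloop
 endfacet
 facet normal 0.013 0.598 0.801
  outer loop
   vertex 3.4 1.6 4.0
   vertex 4.0 4.8 1.6
   vertex 0.8 4.6 1.8
  endloop
 endfacet
 facet normal 0.954 0.044 0.297
  outer loop
   vertex 3.4 1.6 4.0
   vertex 4.6 1.2 0.2
   vertex 4.0 4.8 1.6
  endloop
 endfacet
 facet normal -0.315 0.093 -0.945
  outer loop
   vertex 1.0 1.2 1.4
   vertex 0.8 4.6 1.8
   vertex 4.6 1.2 0.2
  endloop
 endfacet
 facet normal 0.687 -0.668 0.287
  outer loop
   vertex 2.4 0.4 3.6
   vertex 4.6 1.2 0.2
   vertex 3.4 1.6 4.0
  endloop
 endfacet
 facet normal -0.095 -0.953 -0.286
  outer loop
   vertex 2.4 0.4 3.6
   vertex 1.0 1.2 1.4
   vertex 4.6 1.2 0.2
  endloop
 endfacet
 facet normal -0.525 0.159 0.836
  outer loop
   vertex 2.4 0.4 3.6
   vertex 3.4 1.6 4.0
   vertex 0.8 4.6 1.8
  endloop
 endfacet
 facet normal -0.856 -0.110 0.505
  outer loop
   vertex 2.4 0.4 3.6
   vertex 0.8 4.6 1.8
   vertex 1.0 1.2 1.4
  endloop
 endfacet
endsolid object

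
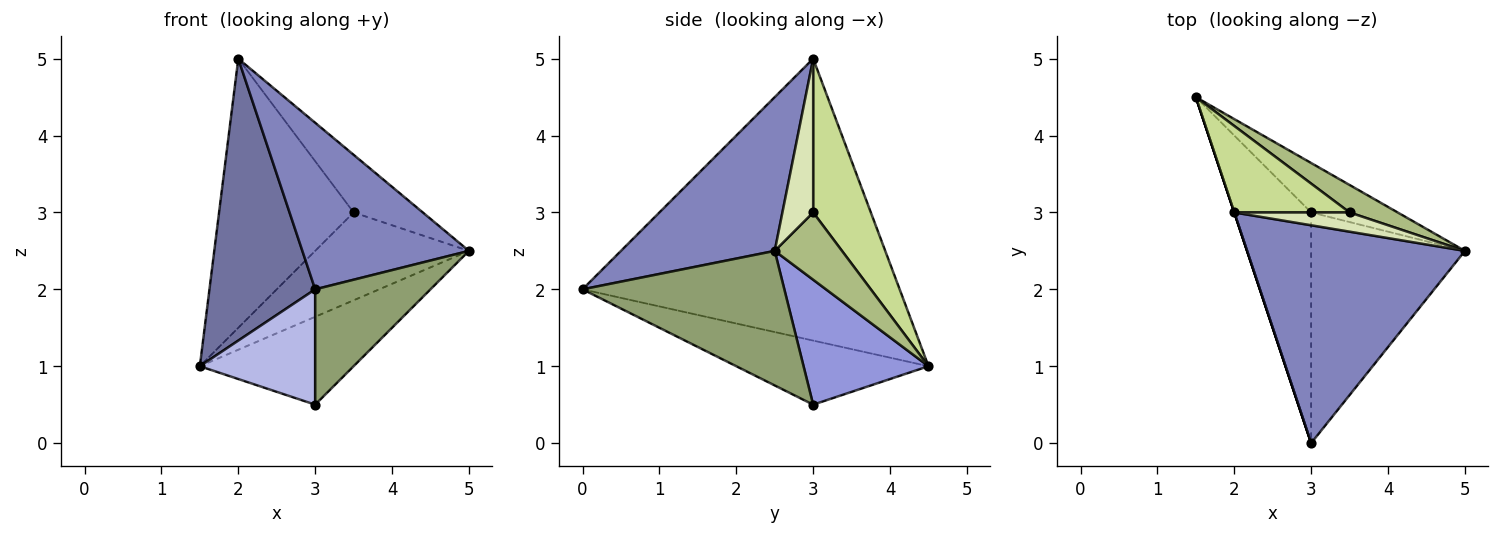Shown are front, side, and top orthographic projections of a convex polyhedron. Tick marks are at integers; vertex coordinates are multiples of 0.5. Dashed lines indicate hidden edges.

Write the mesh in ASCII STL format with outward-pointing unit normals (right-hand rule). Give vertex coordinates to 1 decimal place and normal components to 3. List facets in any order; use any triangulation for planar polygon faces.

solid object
 facet normal -0.949 -0.316 0.000
  outer loop
   vertex 2.0 3.0 5.0
   vertex 1.5 4.5 1.0
   vertex 3.0 0.0 2.0
  endloop
 endfacet
 facet normal 0.489 -0.530 0.693
  outer loop
   vertex 2.0 3.0 5.0
   vertex 3.0 0.0 2.0
   vertex 5.0 2.5 2.5
  endloop
 endfacet
 facet normal 0.578 0.711 -0.400
  outer loop
   vertex 3.0 3.0 0.5
   vertex 1.5 4.5 1.0
   vertex 5.0 2.5 2.5
  endloop
 endfacet
 facet normal -0.598 -0.359 -0.717
  outer loop
   vertex 3.0 3.0 0.5
   vertex 3.0 0.0 2.0
   vertex 1.5 4.5 1.0
  endloop
 endfacet
 facet normal 0.616 -0.352 -0.704
  outer loop
   vertex 3.0 3.0 0.5
   vertex 5.0 2.5 2.5
   vertex 3.0 0.0 2.0
  endloop
 endfacet
 facet normal 0.385 0.881 0.275
  outer loop
   vertex 3.5 3.0 3.0
   vertex 5.0 2.5 2.5
   vertex 1.5 4.5 1.0
  endloop
 endfacet
 facet normal 0.378 0.881 0.283
  outer loop
   vertex 3.5 3.0 3.0
   vertex 1.5 4.5 1.0
   vertex 2.0 3.0 5.0
  endloop
 endfacet
 facet normal 0.389 0.874 0.291
  outer loop
   vertex 3.5 3.0 3.0
   vertex 2.0 3.0 5.0
   vertex 5.0 2.5 2.5
  endloop
 endfacet
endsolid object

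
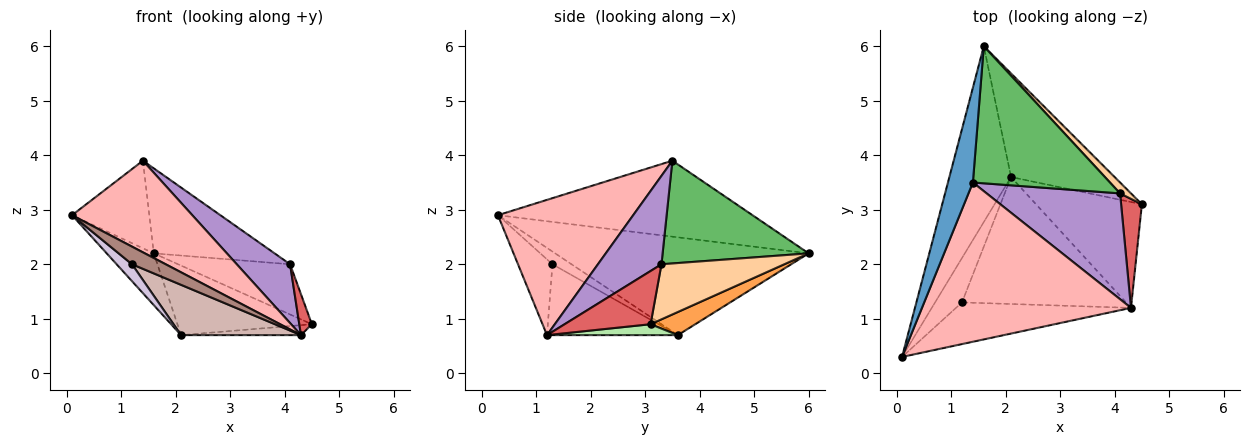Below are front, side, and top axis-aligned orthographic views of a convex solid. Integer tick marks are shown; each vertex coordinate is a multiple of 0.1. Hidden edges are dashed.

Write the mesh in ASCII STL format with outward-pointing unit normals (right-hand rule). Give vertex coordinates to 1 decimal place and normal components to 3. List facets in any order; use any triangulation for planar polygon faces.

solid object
 facet normal -0.913 0.277 0.300
  outer loop
   vertex 1.4 3.5 3.9
   vertex 1.6 6.0 2.2
   vertex 0.1 0.3 2.9
  endloop
 endfacet
 facet normal -0.836 0.155 -0.527
  outer loop
   vertex 2.1 3.6 0.7
   vertex 0.1 0.3 2.9
   vertex 1.6 6.0 2.2
  endloop
 endfacet
 facet normal 0.182 0.548 -0.816
  outer loop
   vertex 2.1 3.6 0.7
   vertex 1.6 6.0 2.2
   vertex 4.5 3.1 0.9
  endloop
 endfacet
 facet normal 0.731 0.666 0.145
  outer loop
   vertex 4.1 3.3 2.0
   vertex 4.5 3.1 0.9
   vertex 1.6 6.0 2.2
  endloop
 endfacet
 facet normal 0.537 0.444 0.717
  outer loop
   vertex 4.1 3.3 2.0
   vertex 1.6 6.0 2.2
   vertex 1.4 3.5 3.9
  endloop
 endfacet
 facet normal 0.102 0.094 -0.990
  outer loop
   vertex 4.3 1.2 0.7
   vertex 2.1 3.6 0.7
   vertex 4.5 3.1 0.9
  endloop
 endfacet
 facet normal 0.923 -0.135 0.360
  outer loop
   vertex 4.3 1.2 0.7
   vertex 4.5 3.1 0.9
   vertex 4.1 3.3 2.0
  endloop
 endfacet
 facet normal 0.489 -0.435 0.756
  outer loop
   vertex 4.3 1.2 0.7
   vertex 1.4 3.5 3.9
   vertex 0.1 0.3 2.9
  endloop
 endfacet
 facet normal 0.501 -0.420 0.756
  outer loop
   vertex 4.3 1.2 0.7
   vertex 4.1 3.3 2.0
   vertex 1.4 3.5 3.9
  endloop
 endfacet
 facet normal -0.404 -0.325 -0.855
  outer loop
   vertex 1.2 1.3 2.0
   vertex 0.1 0.3 2.9
   vertex 2.1 3.6 0.7
  endloop
 endfacet
 facet normal -0.370 -0.362 -0.855
  outer loop
   vertex 1.2 1.3 2.0
   vertex 4.3 1.2 0.7
   vertex 0.1 0.3 2.9
  endloop
 endfacet
 facet normal -0.373 -0.342 -0.863
  outer loop
   vertex 1.2 1.3 2.0
   vertex 2.1 3.6 0.7
   vertex 4.3 1.2 0.7
  endloop
 endfacet
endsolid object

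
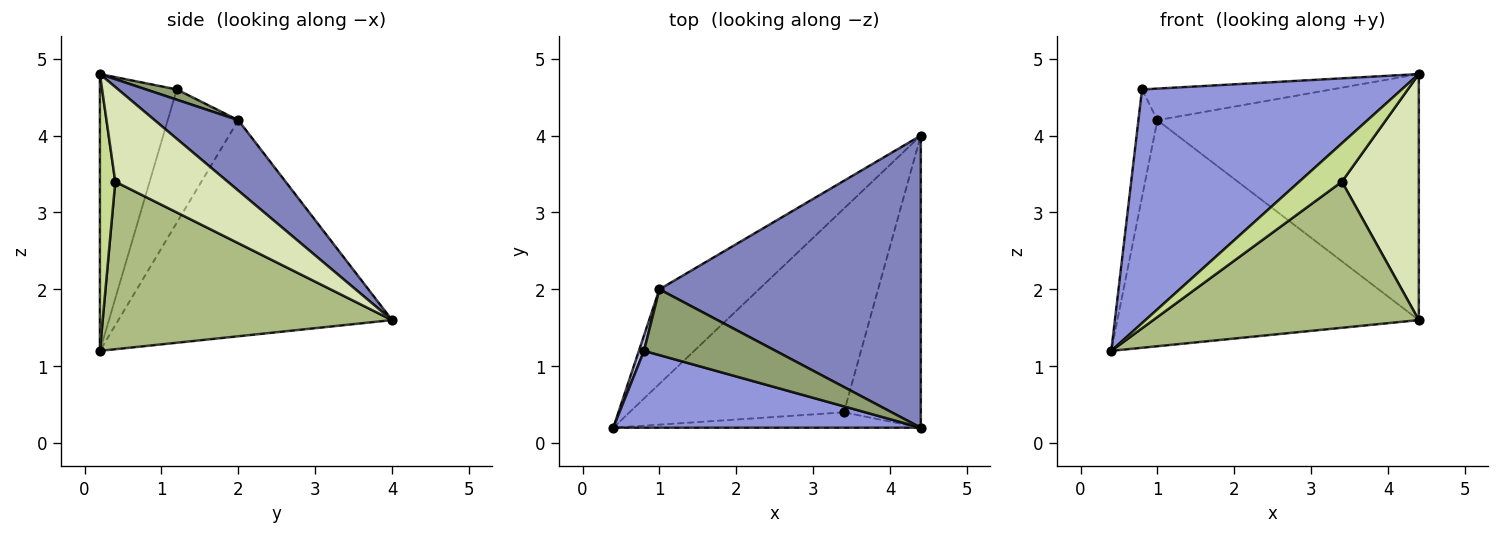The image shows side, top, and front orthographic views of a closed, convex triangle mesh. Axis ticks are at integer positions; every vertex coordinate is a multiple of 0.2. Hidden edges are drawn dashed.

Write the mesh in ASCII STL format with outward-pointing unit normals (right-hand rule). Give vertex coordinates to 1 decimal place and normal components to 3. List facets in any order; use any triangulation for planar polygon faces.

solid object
 facet normal -0.642 0.707 -0.296
  outer loop
   vertex 1.0 2.0 4.2
   vertex 4.4 4.0 1.6
   vertex 0.4 0.2 1.2
  endloop
 endfacet
 facet normal 0.202 0.631 0.749
  outer loop
   vertex 1.0 2.0 4.2
   vertex 4.4 0.2 4.8
   vertex 4.4 4.0 1.6
  endloop
 endfacet
 facet normal -0.271 -0.914 0.301
  outer loop
   vertex 0.8 1.2 4.6
   vertex 0.4 0.2 1.2
   vertex 4.4 0.2 4.8
  endloop
 endfacet
 facet normal -0.965 0.260 0.037
  outer loop
   vertex 0.8 1.2 4.6
   vertex 1.0 2.0 4.2
   vertex 0.4 0.2 1.2
  endloop
 endfacet
 facet normal 0.070 0.432 0.899
  outer loop
   vertex 0.8 1.2 4.6
   vertex 4.4 0.2 4.8
   vertex 1.0 2.0 4.2
  endloop
 endfacet
 facet normal 0.536 -0.492 -0.686
  outer loop
   vertex 3.4 0.4 3.4
   vertex 0.4 0.2 1.2
   vertex 4.4 4.0 1.6
  endloop
 endfacet
 facet normal 0.317 -0.881 -0.352
  outer loop
   vertex 3.4 0.4 3.4
   vertex 4.4 0.2 4.8
   vertex 0.4 0.2 1.2
  endloop
 endfacet
 facet normal 0.686 -0.469 -0.557
  outer loop
   vertex 3.4 0.4 3.4
   vertex 4.4 4.0 1.6
   vertex 4.4 0.2 4.8
  endloop
 endfacet
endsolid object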